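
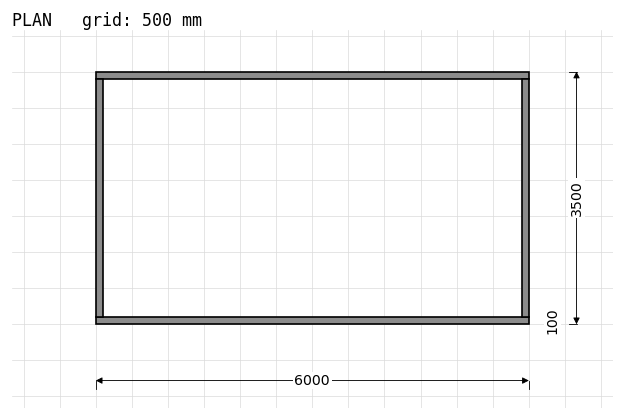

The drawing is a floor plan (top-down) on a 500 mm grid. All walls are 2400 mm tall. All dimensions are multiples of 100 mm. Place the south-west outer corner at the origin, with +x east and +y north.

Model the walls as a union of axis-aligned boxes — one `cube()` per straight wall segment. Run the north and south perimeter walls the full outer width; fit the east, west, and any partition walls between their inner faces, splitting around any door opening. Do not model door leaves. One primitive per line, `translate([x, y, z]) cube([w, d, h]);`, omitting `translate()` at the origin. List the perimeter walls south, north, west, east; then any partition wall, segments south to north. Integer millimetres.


cube([6000, 100, 2400]);
translate([0, 3400, 0]) cube([6000, 100, 2400]);
translate([0, 100, 0]) cube([100, 3300, 2400]);
translate([5900, 100, 0]) cube([100, 3300, 2400]);


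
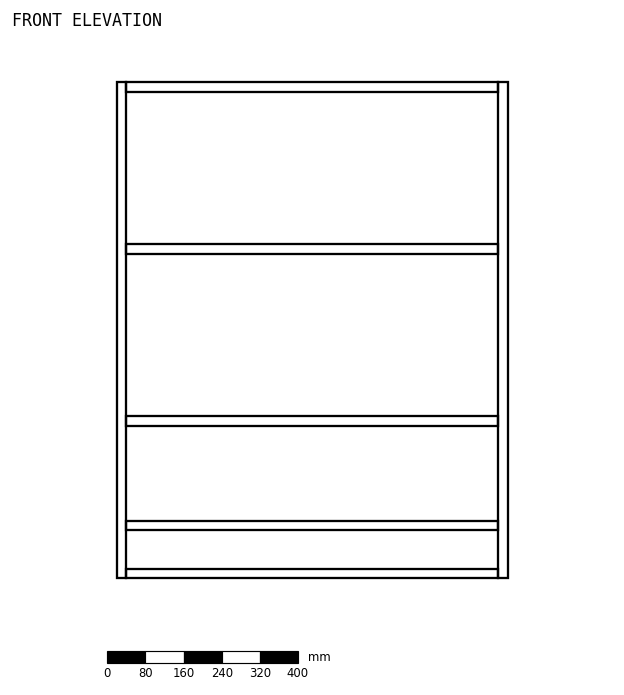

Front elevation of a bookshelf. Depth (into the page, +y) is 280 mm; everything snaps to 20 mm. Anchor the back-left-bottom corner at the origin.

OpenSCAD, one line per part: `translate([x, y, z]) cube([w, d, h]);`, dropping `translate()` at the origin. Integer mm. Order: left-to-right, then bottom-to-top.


cube([20, 280, 1040]);
translate([20, 0, 0]) cube([780, 280, 20]);
translate([20, 0, 100]) cube([780, 280, 20]);
translate([20, 0, 320]) cube([780, 280, 20]);
translate([20, 0, 680]) cube([780, 280, 20]);
translate([20, 0, 1020]) cube([780, 280, 20]);
translate([800, 0, 0]) cube([20, 280, 1040]);


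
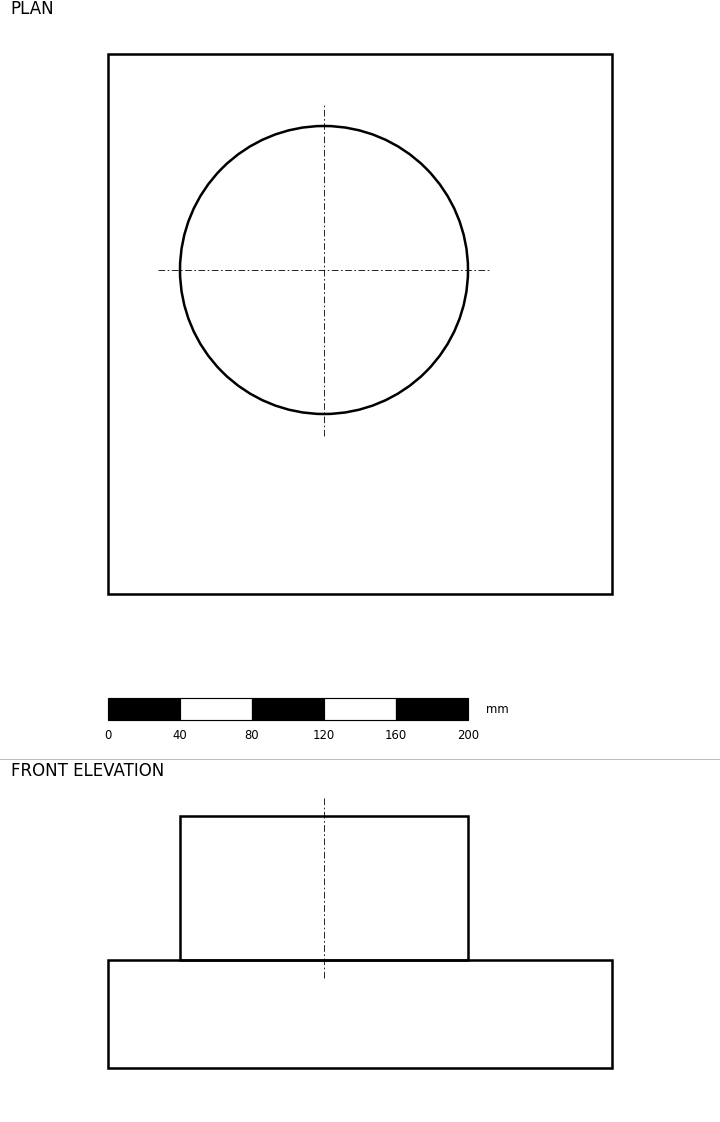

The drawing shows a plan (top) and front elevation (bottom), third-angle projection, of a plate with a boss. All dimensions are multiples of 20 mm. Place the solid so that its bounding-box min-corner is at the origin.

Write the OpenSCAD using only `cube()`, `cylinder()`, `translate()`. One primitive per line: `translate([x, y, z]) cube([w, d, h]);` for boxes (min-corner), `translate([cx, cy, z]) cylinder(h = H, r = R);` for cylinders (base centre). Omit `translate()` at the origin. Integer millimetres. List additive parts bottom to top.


cube([280, 300, 60]);
translate([120, 180, 60]) cylinder(h = 80, r = 80);


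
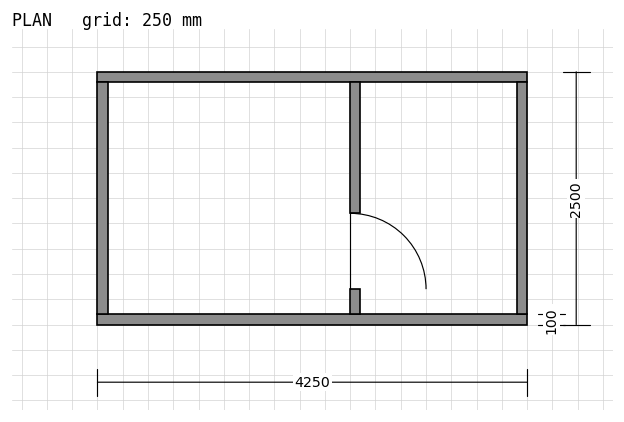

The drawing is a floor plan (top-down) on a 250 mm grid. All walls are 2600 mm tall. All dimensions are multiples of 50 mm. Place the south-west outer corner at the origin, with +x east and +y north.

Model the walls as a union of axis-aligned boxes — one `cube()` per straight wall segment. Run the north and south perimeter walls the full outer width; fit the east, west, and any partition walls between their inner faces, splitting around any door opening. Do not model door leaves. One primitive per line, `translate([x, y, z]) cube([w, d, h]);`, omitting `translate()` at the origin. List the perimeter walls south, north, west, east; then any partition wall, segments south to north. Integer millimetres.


cube([4250, 100, 2600]);
translate([0, 2400, 0]) cube([4250, 100, 2600]);
translate([0, 100, 0]) cube([100, 2300, 2600]);
translate([4150, 100, 0]) cube([100, 2300, 2600]);
translate([2500, 100, 0]) cube([100, 250, 2600]);
translate([2500, 1100, 0]) cube([100, 1300, 2600]);


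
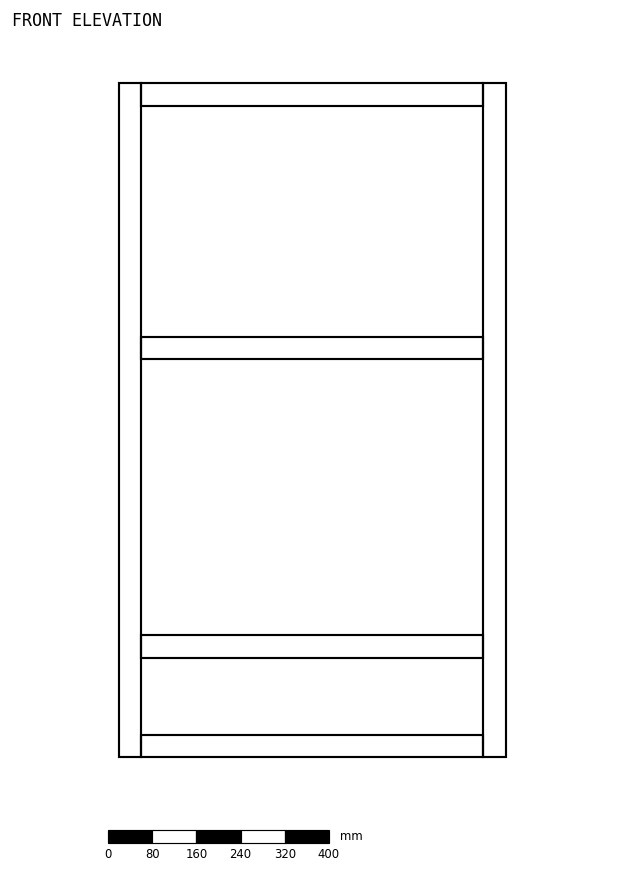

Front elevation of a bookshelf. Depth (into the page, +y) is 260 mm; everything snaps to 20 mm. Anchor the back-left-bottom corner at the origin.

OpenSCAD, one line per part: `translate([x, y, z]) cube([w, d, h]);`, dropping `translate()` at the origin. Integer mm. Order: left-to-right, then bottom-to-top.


cube([40, 260, 1220]);
translate([40, 0, 0]) cube([620, 260, 40]);
translate([40, 0, 180]) cube([620, 260, 40]);
translate([40, 0, 720]) cube([620, 260, 40]);
translate([40, 0, 1180]) cube([620, 260, 40]);
translate([660, 0, 0]) cube([40, 260, 1220]);


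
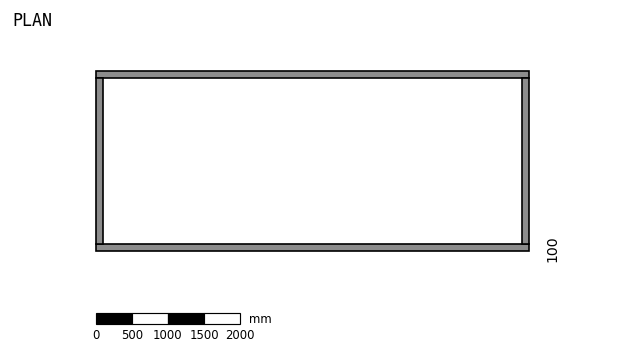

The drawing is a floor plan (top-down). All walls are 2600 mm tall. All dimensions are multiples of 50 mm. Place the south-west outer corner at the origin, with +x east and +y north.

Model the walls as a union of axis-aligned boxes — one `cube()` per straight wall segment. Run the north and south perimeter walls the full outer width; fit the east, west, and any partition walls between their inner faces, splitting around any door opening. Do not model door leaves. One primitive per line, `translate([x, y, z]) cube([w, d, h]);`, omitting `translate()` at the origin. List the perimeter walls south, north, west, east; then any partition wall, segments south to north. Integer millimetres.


cube([6000, 100, 2600]);
translate([0, 2400, 0]) cube([6000, 100, 2600]);
translate([0, 100, 0]) cube([100, 2300, 2600]);
translate([5900, 100, 0]) cube([100, 2300, 2600]);


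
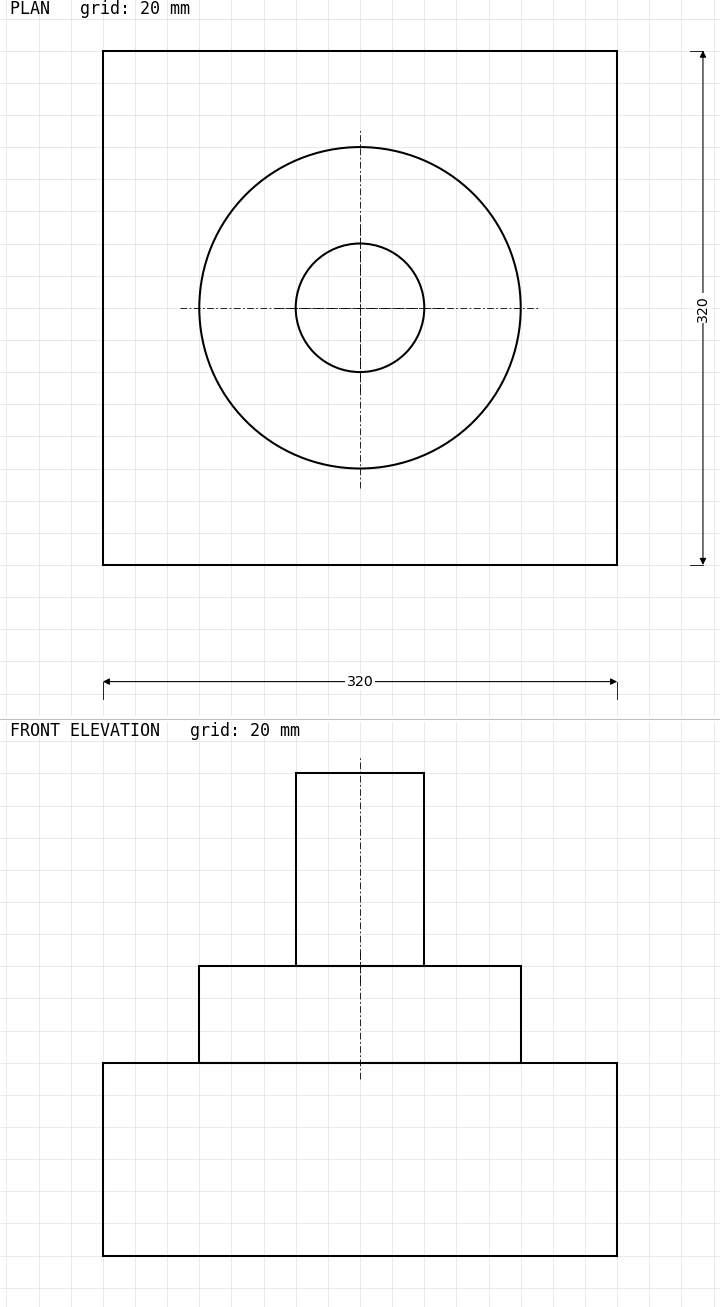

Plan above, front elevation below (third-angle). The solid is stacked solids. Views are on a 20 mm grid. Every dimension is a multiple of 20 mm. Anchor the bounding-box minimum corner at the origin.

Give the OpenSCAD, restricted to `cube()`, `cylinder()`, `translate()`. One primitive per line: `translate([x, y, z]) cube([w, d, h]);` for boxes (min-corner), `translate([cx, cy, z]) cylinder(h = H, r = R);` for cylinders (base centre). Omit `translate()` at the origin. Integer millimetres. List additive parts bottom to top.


cube([320, 320, 120]);
translate([160, 160, 120]) cylinder(h = 60, r = 100);
translate([160, 160, 180]) cylinder(h = 120, r = 40);


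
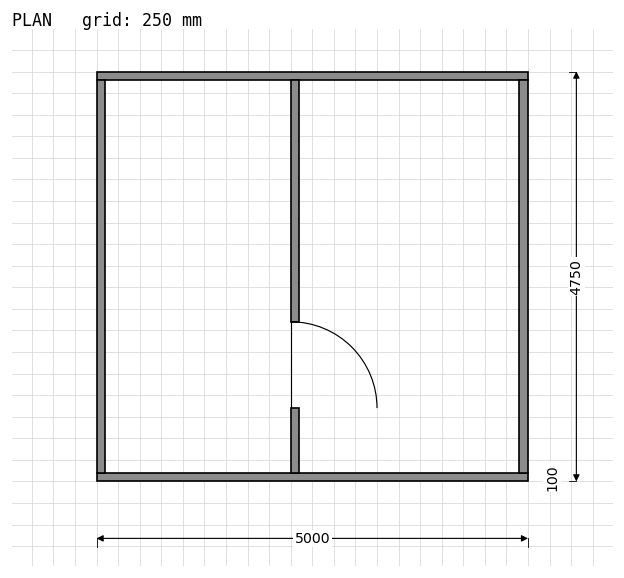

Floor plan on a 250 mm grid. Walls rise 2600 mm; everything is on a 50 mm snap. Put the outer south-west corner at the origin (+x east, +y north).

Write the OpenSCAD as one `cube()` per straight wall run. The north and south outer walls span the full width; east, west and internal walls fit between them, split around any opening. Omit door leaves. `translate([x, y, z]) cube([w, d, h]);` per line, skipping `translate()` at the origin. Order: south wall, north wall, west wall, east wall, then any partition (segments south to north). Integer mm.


cube([5000, 100, 2600]);
translate([0, 4650, 0]) cube([5000, 100, 2600]);
translate([0, 100, 0]) cube([100, 4550, 2600]);
translate([4900, 100, 0]) cube([100, 4550, 2600]);
translate([2250, 100, 0]) cube([100, 750, 2600]);
translate([2250, 1850, 0]) cube([100, 2800, 2600]);


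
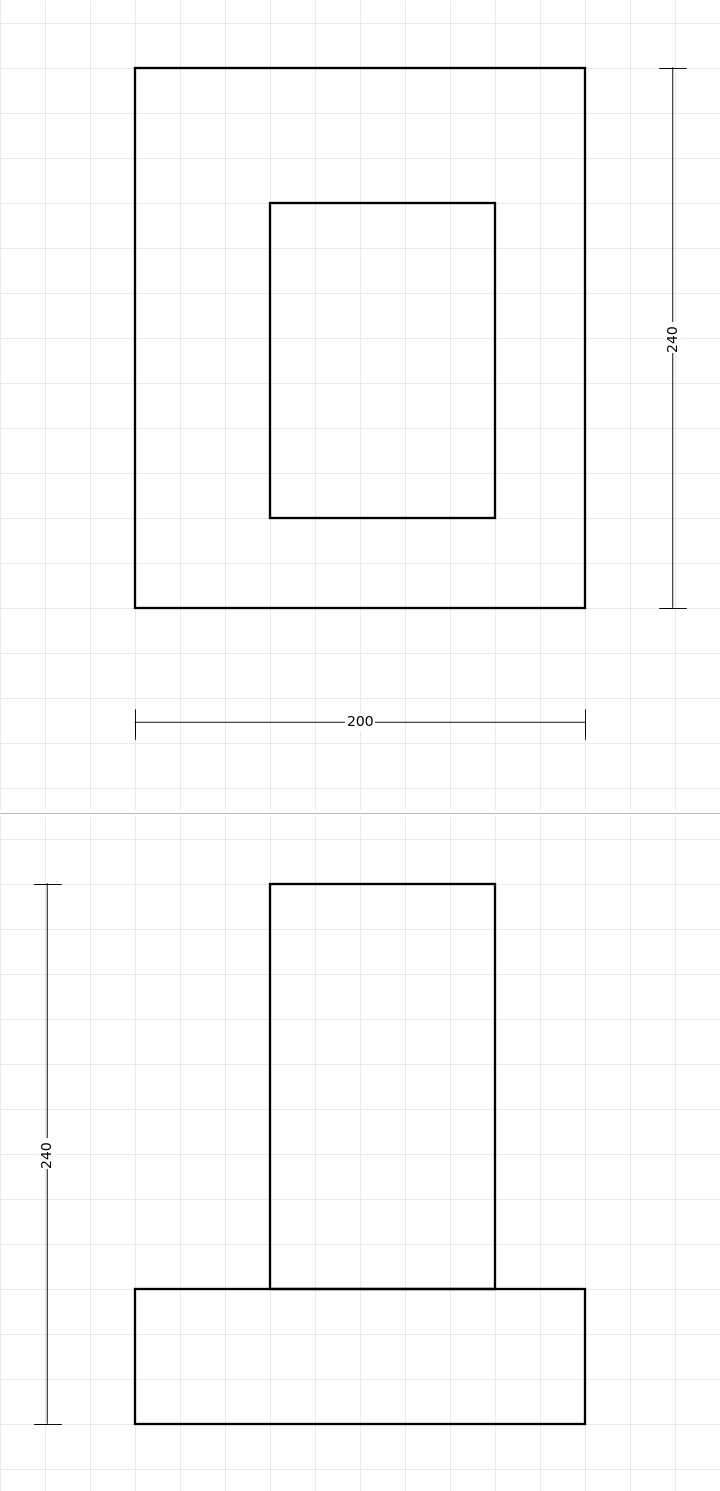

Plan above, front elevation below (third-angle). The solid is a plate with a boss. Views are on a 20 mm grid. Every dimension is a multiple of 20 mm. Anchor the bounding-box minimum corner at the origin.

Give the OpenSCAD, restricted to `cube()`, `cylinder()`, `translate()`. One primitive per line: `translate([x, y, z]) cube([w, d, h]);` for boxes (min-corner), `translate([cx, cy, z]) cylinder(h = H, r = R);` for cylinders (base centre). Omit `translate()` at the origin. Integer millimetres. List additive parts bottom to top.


cube([200, 240, 60]);
translate([60, 40, 60]) cube([100, 140, 180]);


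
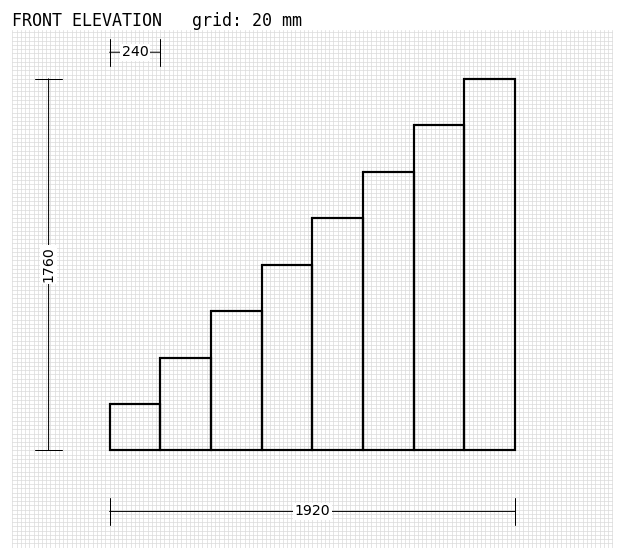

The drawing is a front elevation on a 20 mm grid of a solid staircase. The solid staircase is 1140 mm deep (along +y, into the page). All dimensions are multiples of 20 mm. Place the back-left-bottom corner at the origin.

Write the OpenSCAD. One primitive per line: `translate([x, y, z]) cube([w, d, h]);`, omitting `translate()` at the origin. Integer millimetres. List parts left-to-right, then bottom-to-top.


cube([240, 1140, 220]);
translate([240, 0, 0]) cube([240, 1140, 440]);
translate([480, 0, 0]) cube([240, 1140, 660]);
translate([720, 0, 0]) cube([240, 1140, 880]);
translate([960, 0, 0]) cube([240, 1140, 1100]);
translate([1200, 0, 0]) cube([240, 1140, 1320]);
translate([1440, 0, 0]) cube([240, 1140, 1540]);
translate([1680, 0, 0]) cube([240, 1140, 1760]);


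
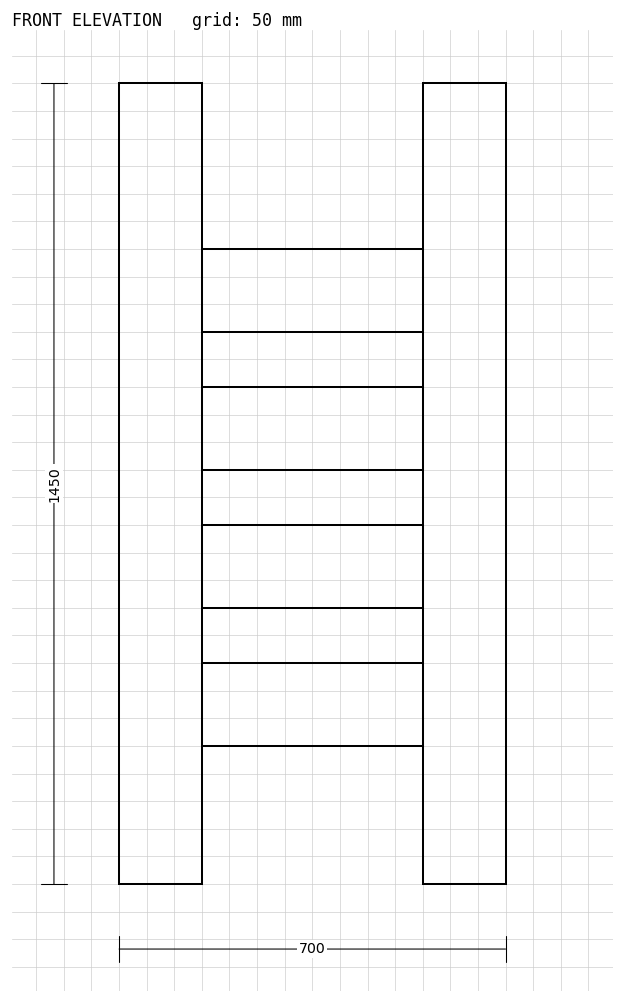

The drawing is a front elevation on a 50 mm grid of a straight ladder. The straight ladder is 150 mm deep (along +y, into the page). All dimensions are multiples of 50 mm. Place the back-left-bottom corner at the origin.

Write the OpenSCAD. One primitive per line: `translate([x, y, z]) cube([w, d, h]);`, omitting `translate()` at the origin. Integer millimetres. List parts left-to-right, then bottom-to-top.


cube([150, 150, 1450]);
translate([150, 0, 250]) cube([400, 150, 150]);
translate([150, 0, 500]) cube([400, 150, 150]);
translate([150, 0, 750]) cube([400, 150, 150]);
translate([150, 0, 1000]) cube([400, 150, 150]);
translate([550, 0, 0]) cube([150, 150, 1450]);


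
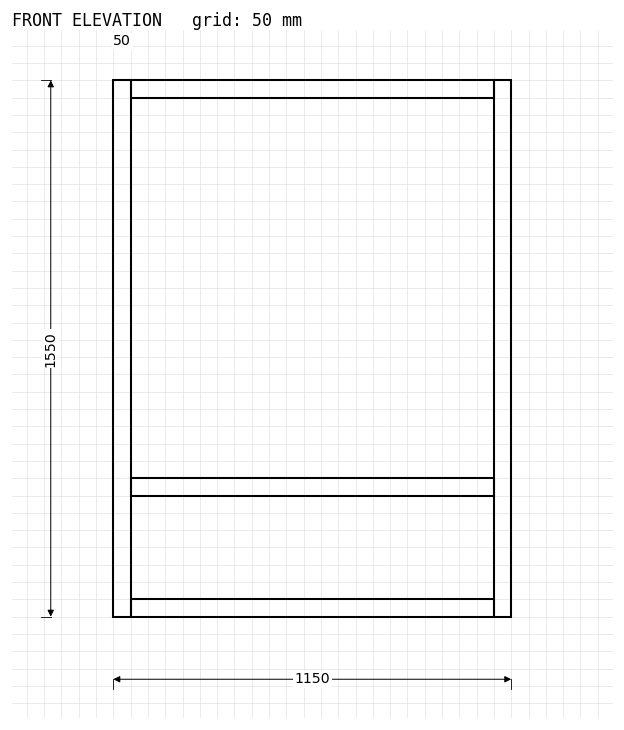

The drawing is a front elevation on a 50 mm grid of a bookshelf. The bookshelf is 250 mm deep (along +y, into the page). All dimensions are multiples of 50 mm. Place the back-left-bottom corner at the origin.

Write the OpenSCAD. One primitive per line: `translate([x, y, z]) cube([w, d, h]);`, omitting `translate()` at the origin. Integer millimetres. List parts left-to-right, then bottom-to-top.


cube([50, 250, 1550]);
translate([50, 0, 0]) cube([1050, 250, 50]);
translate([50, 0, 350]) cube([1050, 250, 50]);
translate([50, 0, 1500]) cube([1050, 250, 50]);
translate([1100, 0, 0]) cube([50, 250, 1550]);


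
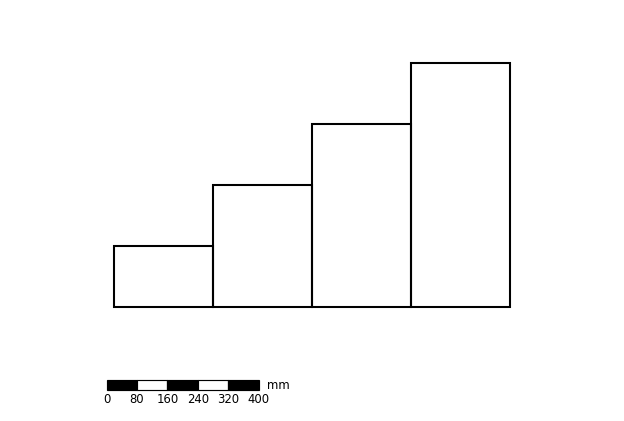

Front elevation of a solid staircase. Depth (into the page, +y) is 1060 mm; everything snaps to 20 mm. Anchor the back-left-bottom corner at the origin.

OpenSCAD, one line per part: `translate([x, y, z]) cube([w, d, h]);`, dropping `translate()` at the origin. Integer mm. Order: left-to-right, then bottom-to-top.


cube([260, 1060, 160]);
translate([260, 0, 0]) cube([260, 1060, 320]);
translate([520, 0, 0]) cube([260, 1060, 480]);
translate([780, 0, 0]) cube([260, 1060, 640]);


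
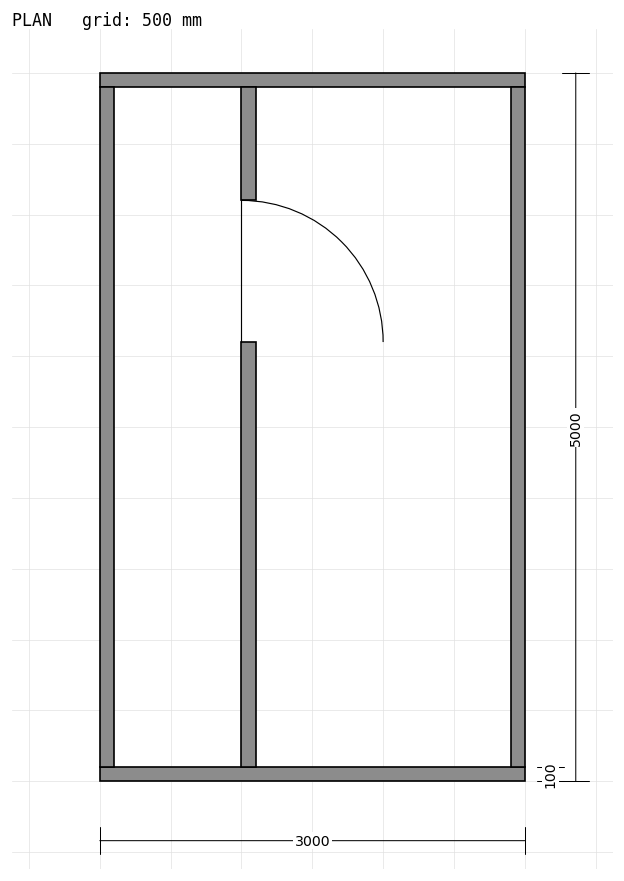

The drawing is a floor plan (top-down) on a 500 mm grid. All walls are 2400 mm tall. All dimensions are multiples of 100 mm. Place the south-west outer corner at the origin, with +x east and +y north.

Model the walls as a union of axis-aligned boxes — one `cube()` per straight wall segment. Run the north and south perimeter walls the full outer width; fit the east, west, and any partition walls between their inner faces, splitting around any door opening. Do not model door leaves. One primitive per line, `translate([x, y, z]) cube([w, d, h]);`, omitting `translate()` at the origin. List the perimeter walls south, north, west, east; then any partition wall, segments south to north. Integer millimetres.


cube([3000, 100, 2400]);
translate([0, 4900, 0]) cube([3000, 100, 2400]);
translate([0, 100, 0]) cube([100, 4800, 2400]);
translate([2900, 100, 0]) cube([100, 4800, 2400]);
translate([1000, 100, 0]) cube([100, 3000, 2400]);
translate([1000, 4100, 0]) cube([100, 800, 2400]);


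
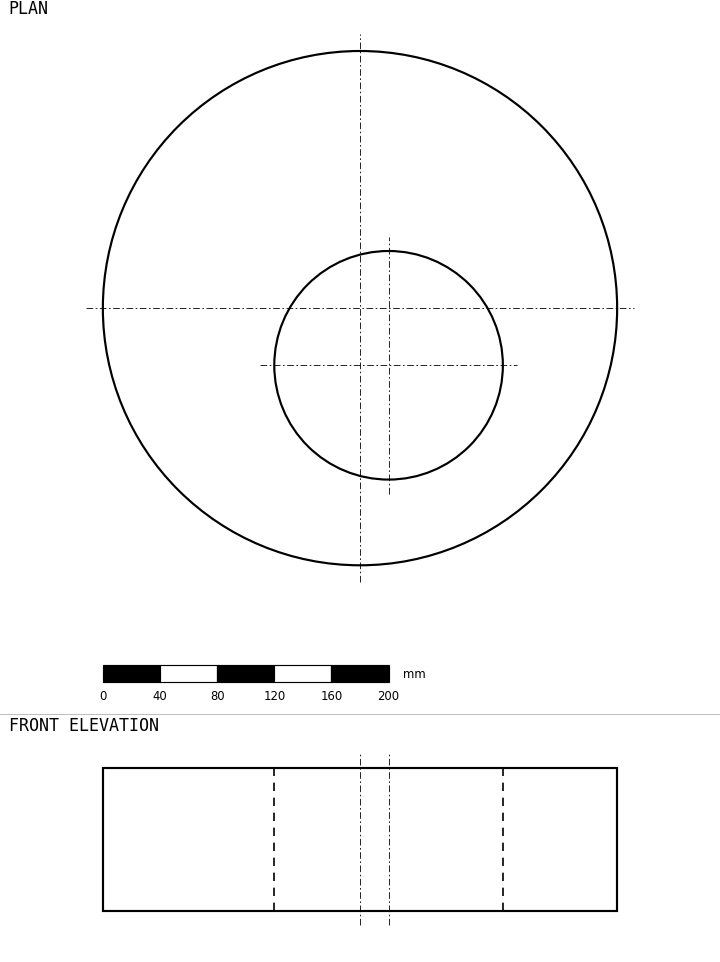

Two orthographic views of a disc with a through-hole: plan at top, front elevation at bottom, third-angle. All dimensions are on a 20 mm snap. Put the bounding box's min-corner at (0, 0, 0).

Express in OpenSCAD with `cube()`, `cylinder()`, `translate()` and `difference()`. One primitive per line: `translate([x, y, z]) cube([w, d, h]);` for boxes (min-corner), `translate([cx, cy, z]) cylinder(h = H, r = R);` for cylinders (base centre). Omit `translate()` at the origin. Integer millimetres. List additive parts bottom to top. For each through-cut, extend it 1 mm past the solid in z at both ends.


difference() {
  translate([180, 180, 0]) cylinder(h = 100, r = 180);
  translate([200, 140, -1]) cylinder(h = 102, r = 80);
}


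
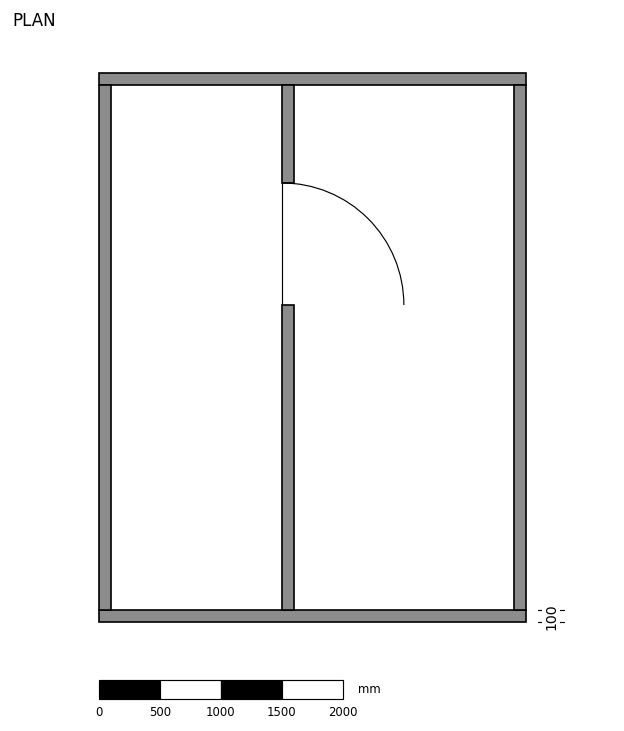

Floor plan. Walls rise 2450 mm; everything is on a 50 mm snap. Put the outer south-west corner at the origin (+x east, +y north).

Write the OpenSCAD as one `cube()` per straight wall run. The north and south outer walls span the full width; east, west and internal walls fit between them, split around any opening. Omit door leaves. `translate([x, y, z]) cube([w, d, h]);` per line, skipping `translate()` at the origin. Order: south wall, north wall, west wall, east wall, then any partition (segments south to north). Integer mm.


cube([3500, 100, 2450]);
translate([0, 4400, 0]) cube([3500, 100, 2450]);
translate([0, 100, 0]) cube([100, 4300, 2450]);
translate([3400, 100, 0]) cube([100, 4300, 2450]);
translate([1500, 100, 0]) cube([100, 2500, 2450]);
translate([1500, 3600, 0]) cube([100, 800, 2450]);


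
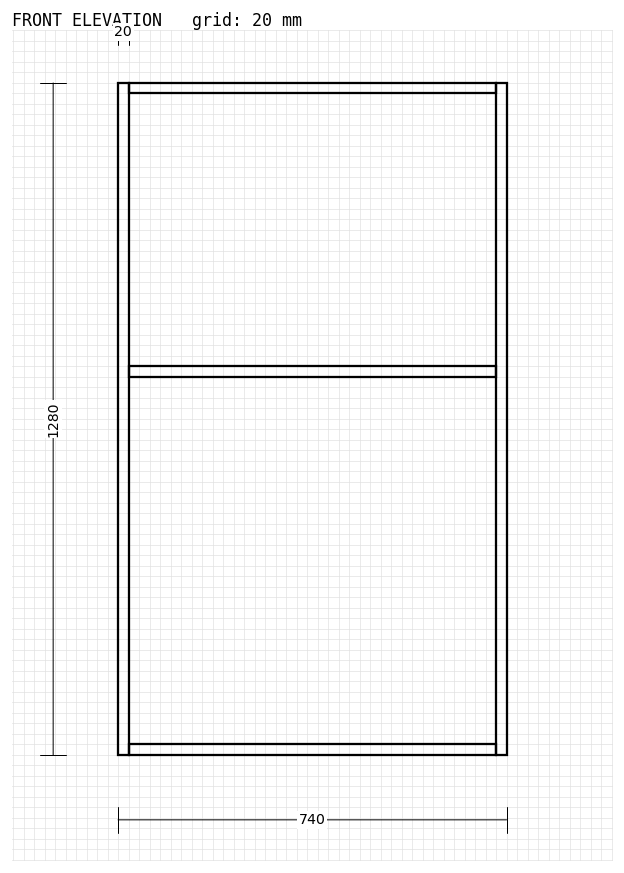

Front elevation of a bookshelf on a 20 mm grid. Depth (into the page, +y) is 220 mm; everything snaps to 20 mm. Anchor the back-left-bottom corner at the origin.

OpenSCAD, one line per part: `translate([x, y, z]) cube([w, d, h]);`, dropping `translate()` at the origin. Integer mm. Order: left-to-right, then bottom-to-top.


cube([20, 220, 1280]);
translate([20, 0, 0]) cube([700, 220, 20]);
translate([20, 0, 720]) cube([700, 220, 20]);
translate([20, 0, 1260]) cube([700, 220, 20]);
translate([720, 0, 0]) cube([20, 220, 1280]);


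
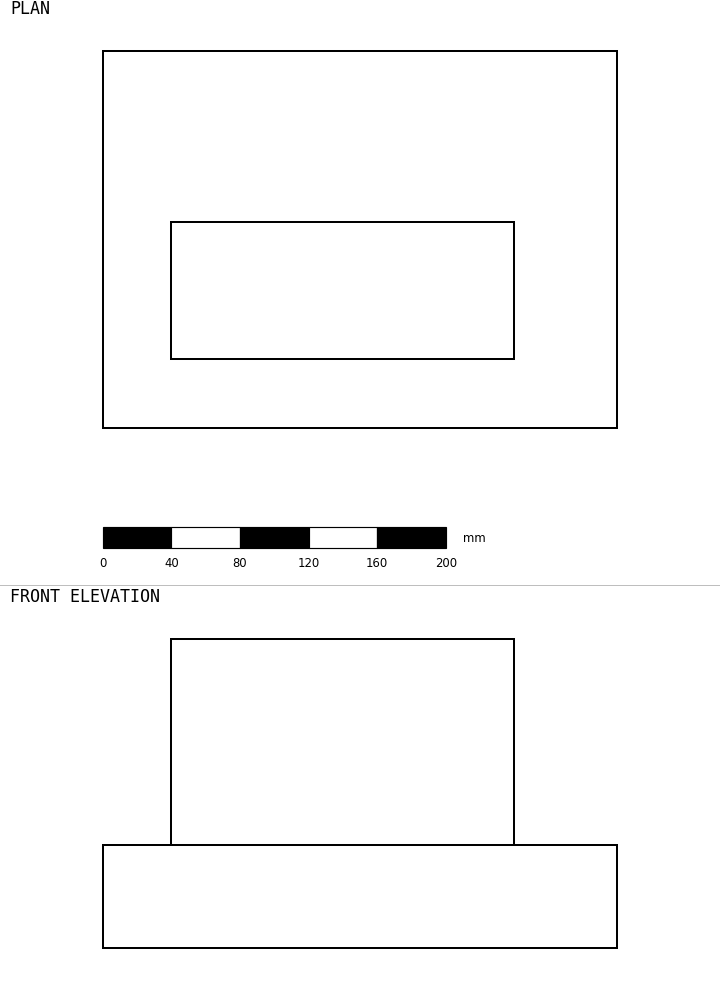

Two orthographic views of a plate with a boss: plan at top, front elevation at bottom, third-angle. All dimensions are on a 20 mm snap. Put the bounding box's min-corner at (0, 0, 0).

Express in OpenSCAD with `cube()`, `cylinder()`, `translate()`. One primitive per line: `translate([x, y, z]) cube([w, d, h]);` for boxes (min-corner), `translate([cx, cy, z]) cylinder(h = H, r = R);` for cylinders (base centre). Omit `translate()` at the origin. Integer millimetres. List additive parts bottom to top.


cube([300, 220, 60]);
translate([40, 40, 60]) cube([200, 80, 120]);


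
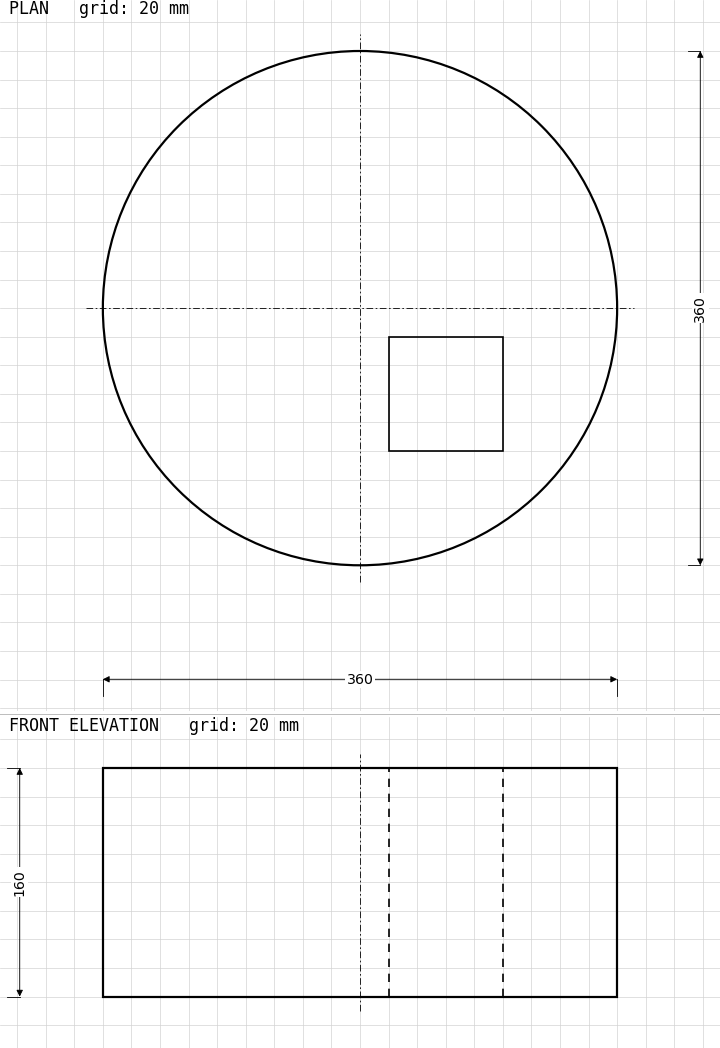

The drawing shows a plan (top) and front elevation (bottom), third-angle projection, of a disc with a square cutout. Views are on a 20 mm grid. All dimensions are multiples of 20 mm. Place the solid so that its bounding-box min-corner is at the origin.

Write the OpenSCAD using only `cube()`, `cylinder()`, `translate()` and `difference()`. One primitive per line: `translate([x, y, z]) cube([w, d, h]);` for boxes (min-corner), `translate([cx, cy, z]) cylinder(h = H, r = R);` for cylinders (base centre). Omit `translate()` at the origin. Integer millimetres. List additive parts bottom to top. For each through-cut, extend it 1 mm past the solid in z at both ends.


difference() {
  translate([180, 180, 0]) cylinder(h = 160, r = 180);
  translate([200, 80, -1]) cube([80, 80, 162]);
}


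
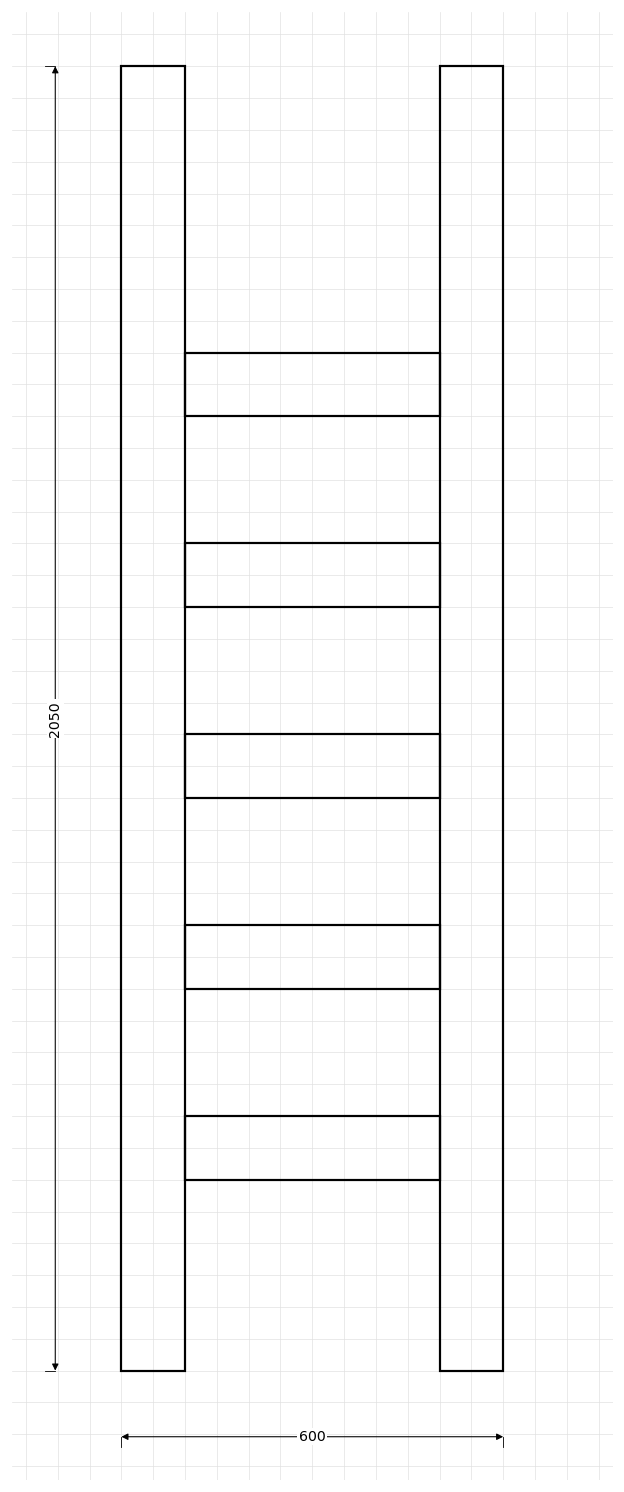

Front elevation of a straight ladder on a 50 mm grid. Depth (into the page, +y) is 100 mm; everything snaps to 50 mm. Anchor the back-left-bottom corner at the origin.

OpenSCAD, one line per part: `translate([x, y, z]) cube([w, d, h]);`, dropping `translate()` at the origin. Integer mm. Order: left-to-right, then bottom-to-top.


cube([100, 100, 2050]);
translate([100, 0, 300]) cube([400, 100, 100]);
translate([100, 0, 600]) cube([400, 100, 100]);
translate([100, 0, 900]) cube([400, 100, 100]);
translate([100, 0, 1200]) cube([400, 100, 100]);
translate([100, 0, 1500]) cube([400, 100, 100]);
translate([500, 0, 0]) cube([100, 100, 2050]);


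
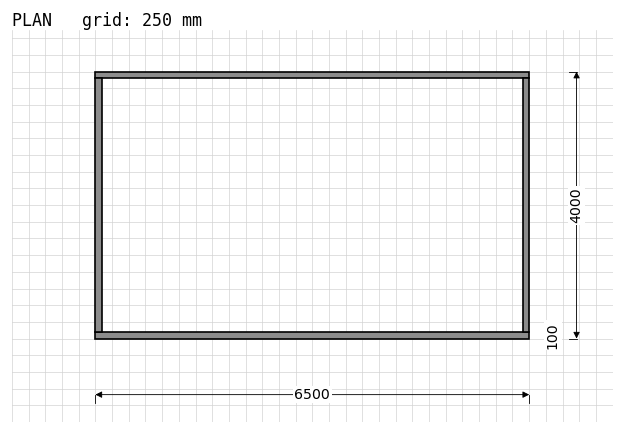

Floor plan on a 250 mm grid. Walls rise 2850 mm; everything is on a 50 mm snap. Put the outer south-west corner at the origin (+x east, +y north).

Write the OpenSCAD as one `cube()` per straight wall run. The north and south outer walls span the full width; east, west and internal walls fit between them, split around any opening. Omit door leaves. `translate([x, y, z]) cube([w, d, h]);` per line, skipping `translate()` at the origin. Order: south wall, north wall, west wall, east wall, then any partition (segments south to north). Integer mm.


cube([6500, 100, 2850]);
translate([0, 3900, 0]) cube([6500, 100, 2850]);
translate([0, 100, 0]) cube([100, 3800, 2850]);
translate([6400, 100, 0]) cube([100, 3800, 2850]);


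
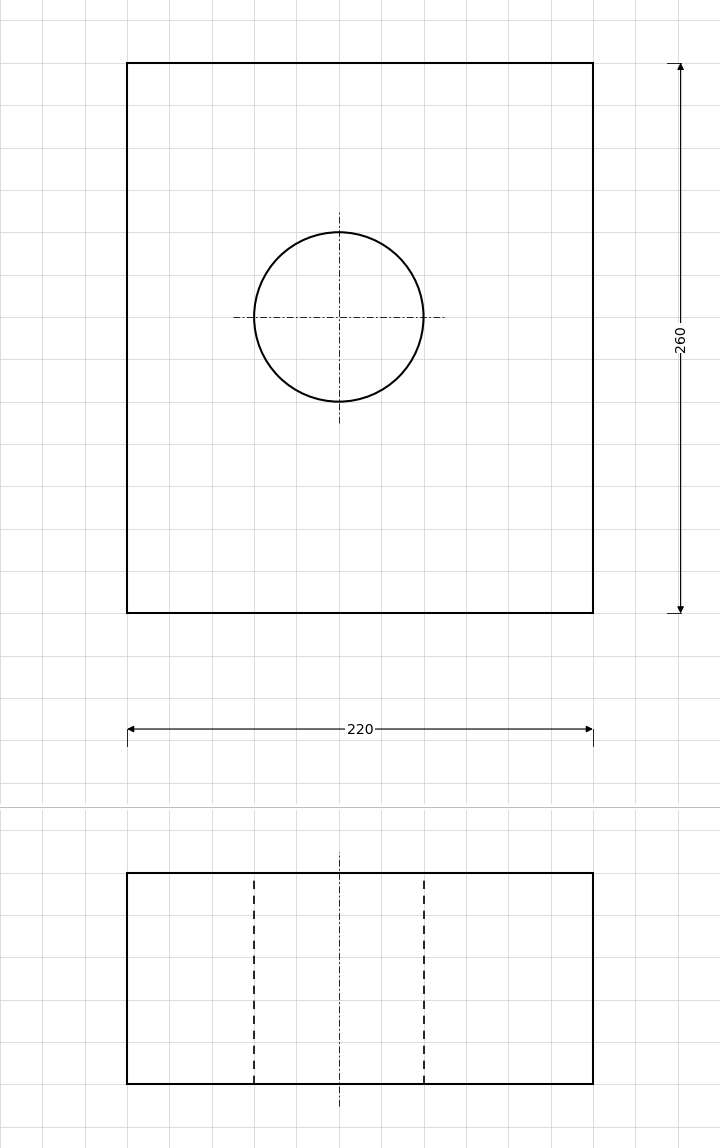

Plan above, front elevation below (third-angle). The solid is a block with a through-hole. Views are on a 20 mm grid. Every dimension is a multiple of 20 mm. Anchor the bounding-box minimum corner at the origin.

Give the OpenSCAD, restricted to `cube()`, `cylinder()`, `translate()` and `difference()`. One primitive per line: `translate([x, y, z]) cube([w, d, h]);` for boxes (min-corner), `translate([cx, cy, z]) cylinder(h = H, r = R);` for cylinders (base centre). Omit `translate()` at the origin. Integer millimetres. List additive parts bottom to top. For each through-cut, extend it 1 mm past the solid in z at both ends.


difference() {
  cube([220, 260, 100]);
  translate([100, 140, -1]) cylinder(h = 102, r = 40);
}


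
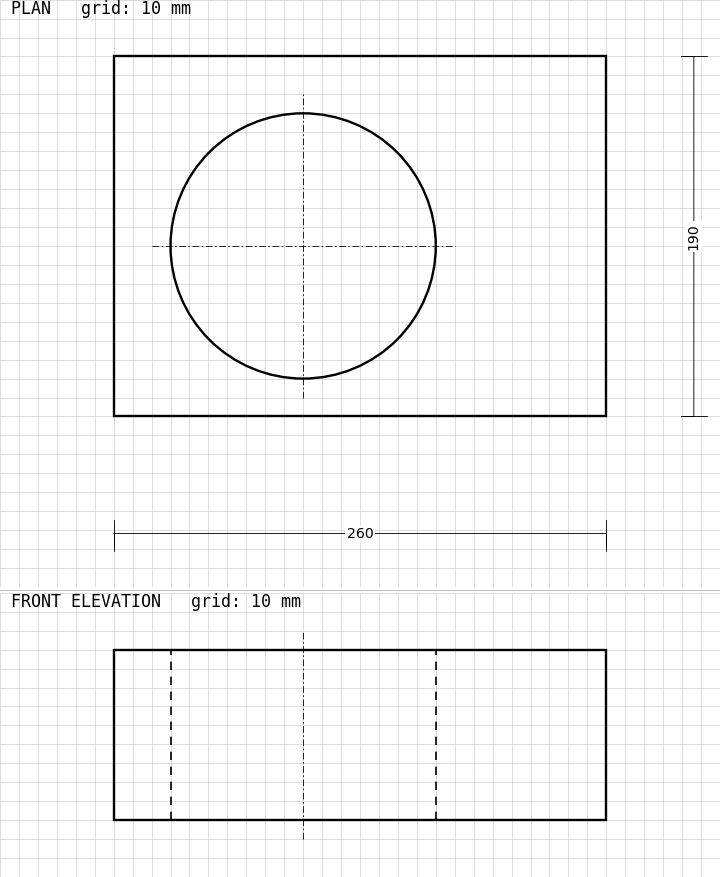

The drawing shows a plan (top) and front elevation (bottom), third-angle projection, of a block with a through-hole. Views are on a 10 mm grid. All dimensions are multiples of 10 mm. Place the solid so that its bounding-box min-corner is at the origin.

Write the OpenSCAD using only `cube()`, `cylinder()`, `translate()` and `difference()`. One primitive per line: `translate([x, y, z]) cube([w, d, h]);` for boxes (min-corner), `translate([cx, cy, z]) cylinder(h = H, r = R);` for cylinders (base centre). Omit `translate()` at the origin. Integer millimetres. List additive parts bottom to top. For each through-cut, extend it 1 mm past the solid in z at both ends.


difference() {
  cube([260, 190, 90]);
  translate([100, 90, -1]) cylinder(h = 92, r = 70);
}


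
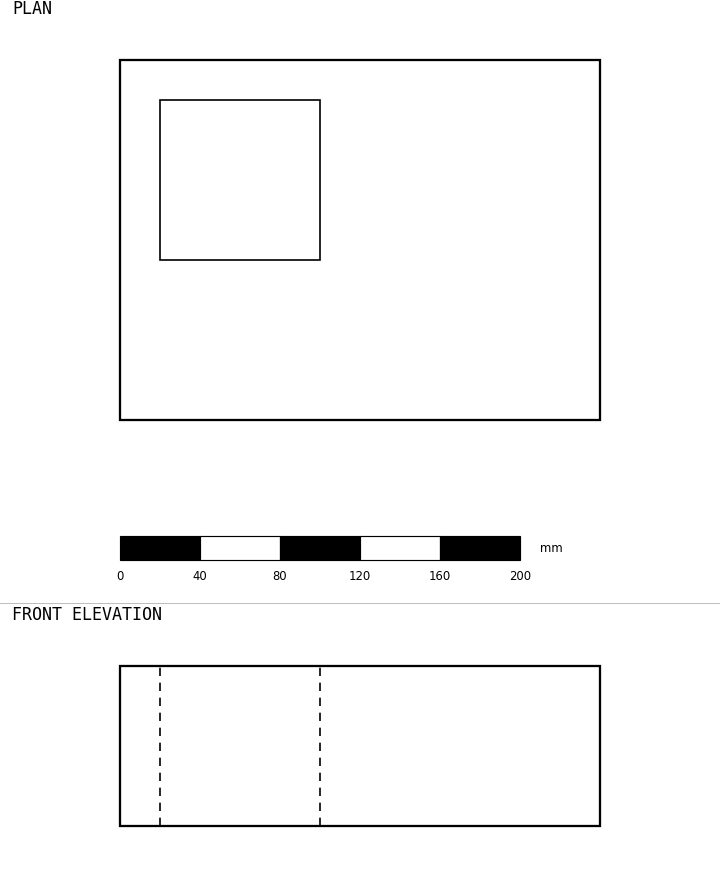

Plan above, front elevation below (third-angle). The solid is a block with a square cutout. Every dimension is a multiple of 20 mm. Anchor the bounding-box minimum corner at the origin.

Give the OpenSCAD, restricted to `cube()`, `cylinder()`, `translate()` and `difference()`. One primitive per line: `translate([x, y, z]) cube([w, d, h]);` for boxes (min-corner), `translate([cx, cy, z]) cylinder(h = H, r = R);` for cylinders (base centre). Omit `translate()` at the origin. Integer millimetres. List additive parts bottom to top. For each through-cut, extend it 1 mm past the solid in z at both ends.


difference() {
  cube([240, 180, 80]);
  translate([20, 80, -1]) cube([80, 80, 82]);
}


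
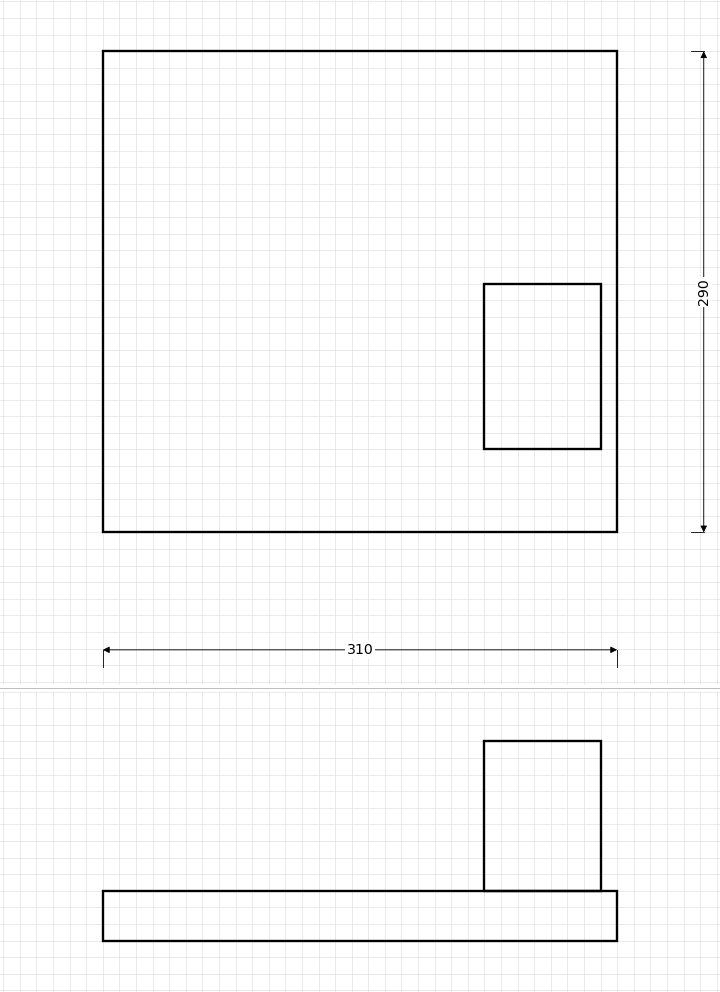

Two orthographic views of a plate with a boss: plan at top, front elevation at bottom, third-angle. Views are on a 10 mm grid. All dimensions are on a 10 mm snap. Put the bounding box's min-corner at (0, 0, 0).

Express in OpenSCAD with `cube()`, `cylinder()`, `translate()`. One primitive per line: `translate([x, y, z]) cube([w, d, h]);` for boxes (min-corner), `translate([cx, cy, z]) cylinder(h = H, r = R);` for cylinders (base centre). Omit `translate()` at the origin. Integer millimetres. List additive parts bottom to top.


cube([310, 290, 30]);
translate([230, 50, 30]) cube([70, 100, 90]);


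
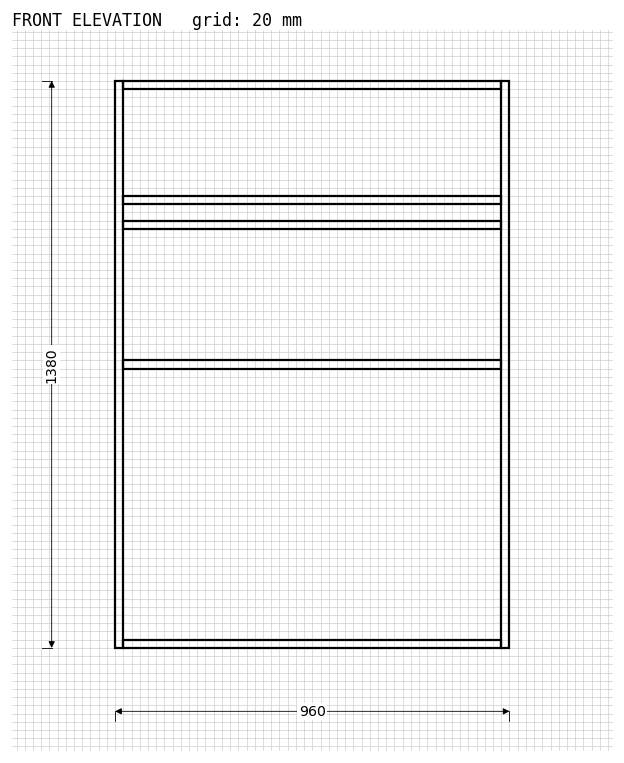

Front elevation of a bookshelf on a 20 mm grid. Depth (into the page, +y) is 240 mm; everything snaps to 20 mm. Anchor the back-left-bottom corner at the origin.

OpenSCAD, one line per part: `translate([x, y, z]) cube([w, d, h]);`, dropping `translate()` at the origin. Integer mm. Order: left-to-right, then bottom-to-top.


cube([20, 240, 1380]);
translate([20, 0, 0]) cube([920, 240, 20]);
translate([20, 0, 680]) cube([920, 240, 20]);
translate([20, 0, 1020]) cube([920, 240, 20]);
translate([20, 0, 1080]) cube([920, 240, 20]);
translate([20, 0, 1360]) cube([920, 240, 20]);
translate([940, 0, 0]) cube([20, 240, 1380]);


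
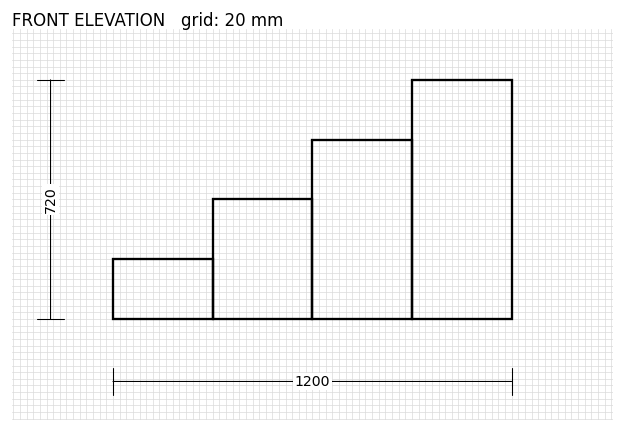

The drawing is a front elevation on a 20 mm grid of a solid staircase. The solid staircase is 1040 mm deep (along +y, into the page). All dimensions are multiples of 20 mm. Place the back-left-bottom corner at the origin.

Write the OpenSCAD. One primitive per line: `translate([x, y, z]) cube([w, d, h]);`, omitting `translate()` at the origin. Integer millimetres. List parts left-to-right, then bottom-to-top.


cube([300, 1040, 180]);
translate([300, 0, 0]) cube([300, 1040, 360]);
translate([600, 0, 0]) cube([300, 1040, 540]);
translate([900, 0, 0]) cube([300, 1040, 720]);


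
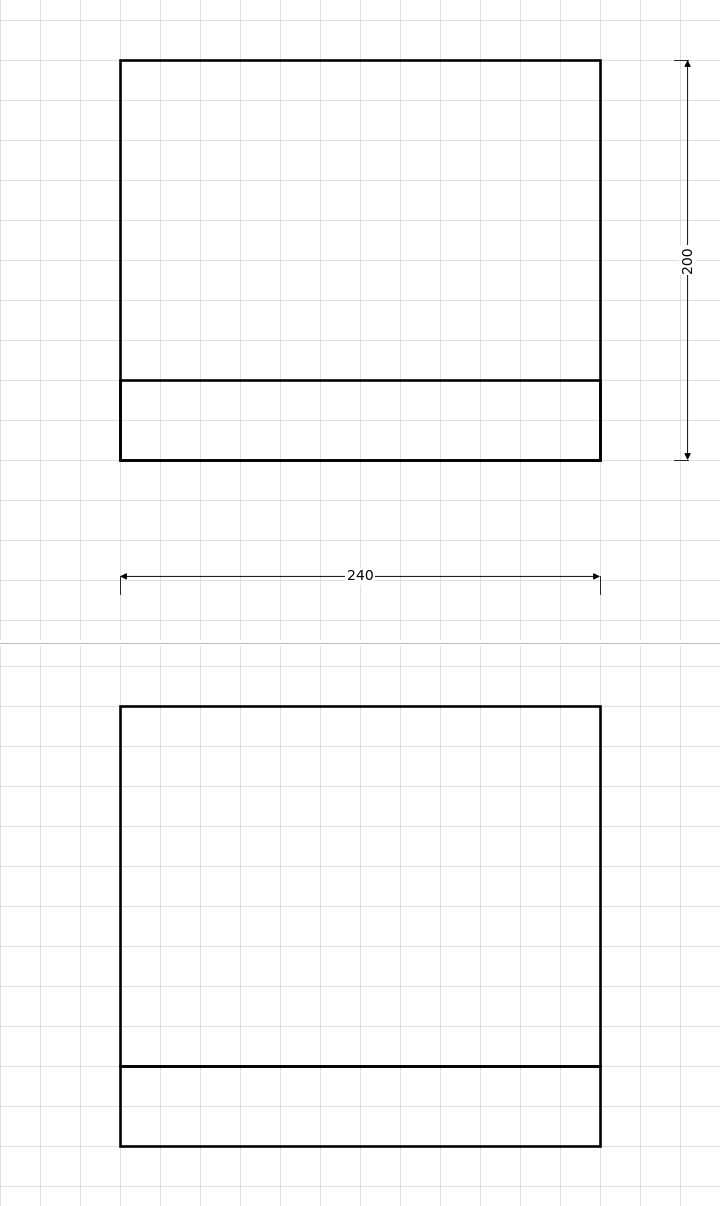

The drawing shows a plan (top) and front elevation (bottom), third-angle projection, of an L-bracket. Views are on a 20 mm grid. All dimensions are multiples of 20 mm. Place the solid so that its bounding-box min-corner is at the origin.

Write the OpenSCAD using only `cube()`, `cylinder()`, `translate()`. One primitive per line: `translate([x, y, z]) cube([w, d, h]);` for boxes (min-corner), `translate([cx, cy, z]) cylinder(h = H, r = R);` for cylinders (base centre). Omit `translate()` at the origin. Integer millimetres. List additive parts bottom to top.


cube([240, 200, 40]);
translate([0, 0, 40]) cube([240, 40, 180]);


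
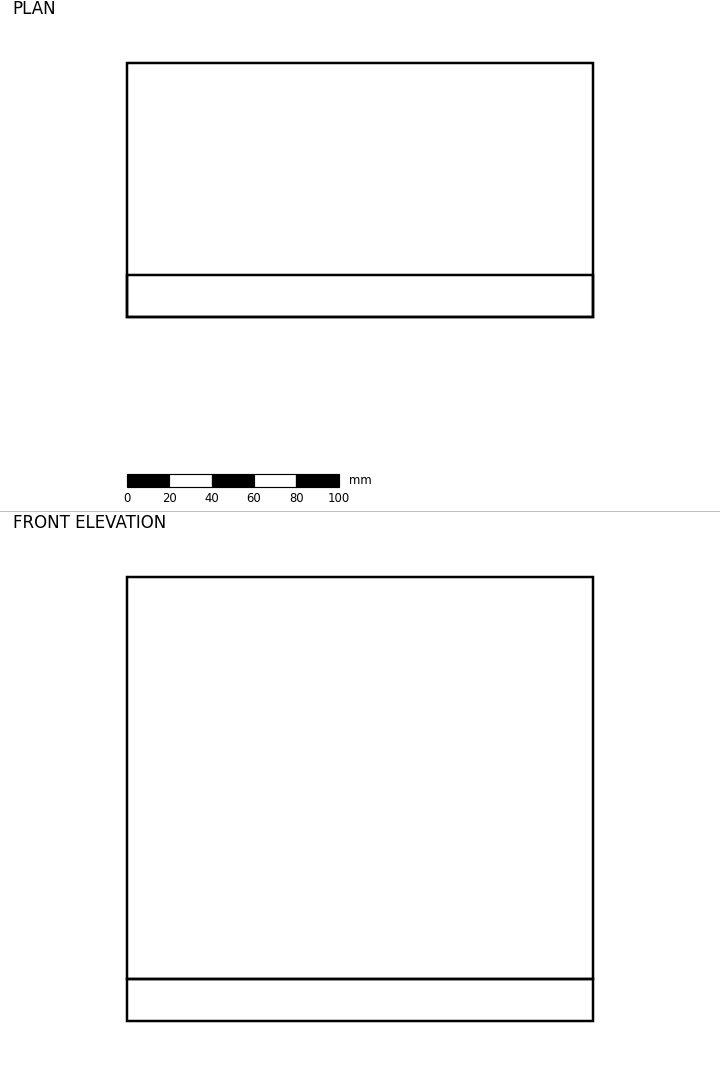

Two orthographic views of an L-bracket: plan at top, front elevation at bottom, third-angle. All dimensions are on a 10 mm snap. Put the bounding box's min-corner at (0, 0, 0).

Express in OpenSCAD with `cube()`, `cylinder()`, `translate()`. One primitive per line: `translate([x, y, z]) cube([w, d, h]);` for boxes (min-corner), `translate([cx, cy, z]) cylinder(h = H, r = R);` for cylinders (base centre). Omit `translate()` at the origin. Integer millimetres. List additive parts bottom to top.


cube([220, 120, 20]);
translate([0, 0, 20]) cube([220, 20, 190]);


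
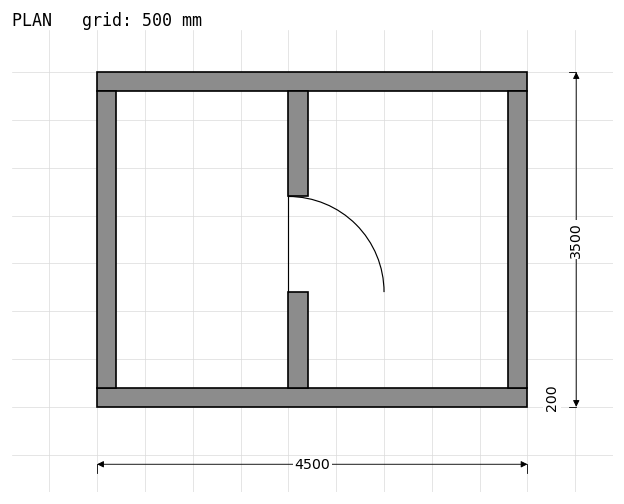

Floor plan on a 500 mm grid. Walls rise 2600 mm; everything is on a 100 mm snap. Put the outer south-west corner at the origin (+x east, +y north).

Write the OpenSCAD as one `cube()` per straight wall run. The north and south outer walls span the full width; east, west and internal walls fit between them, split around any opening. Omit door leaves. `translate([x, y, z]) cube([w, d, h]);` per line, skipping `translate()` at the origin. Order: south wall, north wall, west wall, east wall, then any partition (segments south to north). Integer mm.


cube([4500, 200, 2600]);
translate([0, 3300, 0]) cube([4500, 200, 2600]);
translate([0, 200, 0]) cube([200, 3100, 2600]);
translate([4300, 200, 0]) cube([200, 3100, 2600]);
translate([2000, 200, 0]) cube([200, 1000, 2600]);
translate([2000, 2200, 0]) cube([200, 1100, 2600]);


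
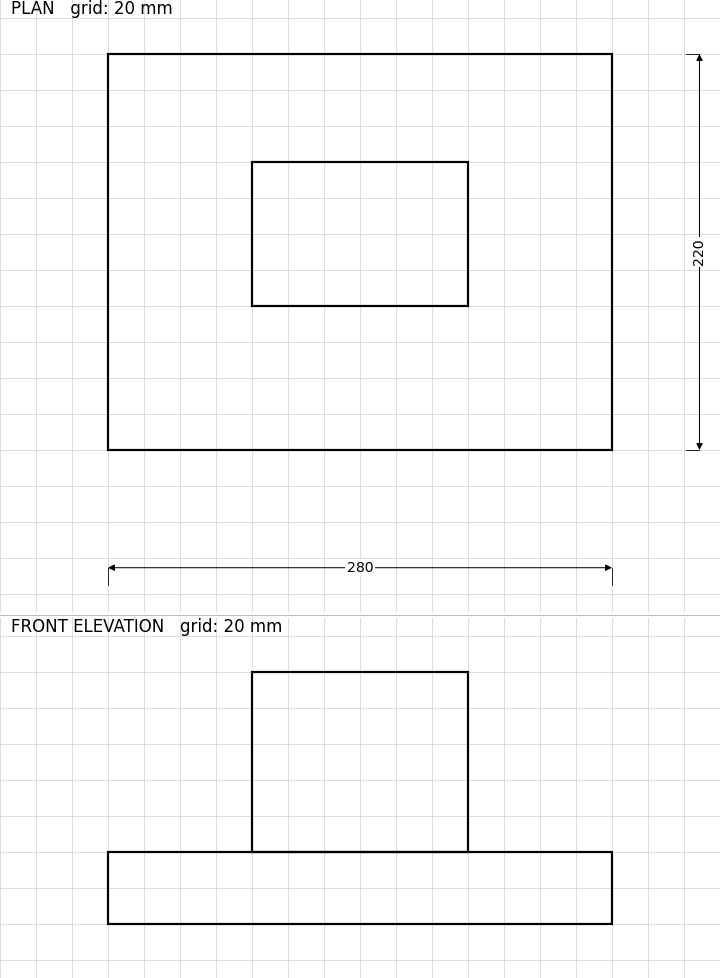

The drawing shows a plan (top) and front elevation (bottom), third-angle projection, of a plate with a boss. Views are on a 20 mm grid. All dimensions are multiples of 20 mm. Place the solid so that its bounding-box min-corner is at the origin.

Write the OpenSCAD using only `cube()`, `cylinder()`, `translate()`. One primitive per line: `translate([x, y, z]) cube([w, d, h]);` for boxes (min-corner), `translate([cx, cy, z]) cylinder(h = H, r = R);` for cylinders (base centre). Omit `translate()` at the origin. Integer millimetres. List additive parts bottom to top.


cube([280, 220, 40]);
translate([80, 80, 40]) cube([120, 80, 100]);


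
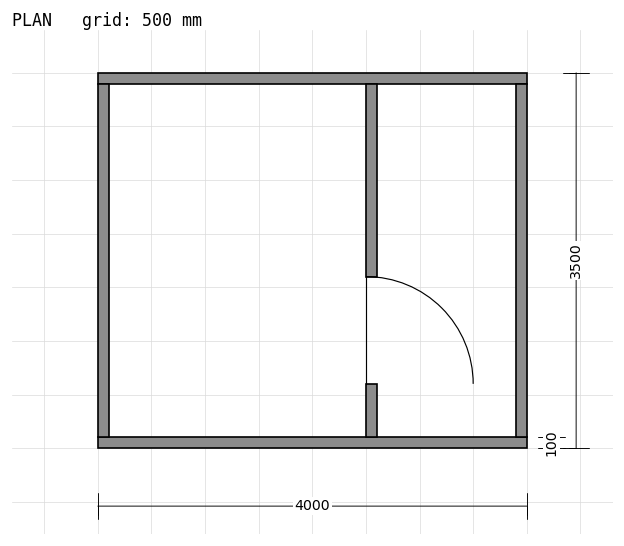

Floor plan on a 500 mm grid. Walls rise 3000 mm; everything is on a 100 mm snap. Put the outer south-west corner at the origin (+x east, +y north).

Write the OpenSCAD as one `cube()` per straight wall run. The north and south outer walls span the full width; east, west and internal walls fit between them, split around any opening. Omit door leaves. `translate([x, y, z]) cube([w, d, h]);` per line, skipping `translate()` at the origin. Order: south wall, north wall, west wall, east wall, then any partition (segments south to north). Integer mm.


cube([4000, 100, 3000]);
translate([0, 3400, 0]) cube([4000, 100, 3000]);
translate([0, 100, 0]) cube([100, 3300, 3000]);
translate([3900, 100, 0]) cube([100, 3300, 3000]);
translate([2500, 100, 0]) cube([100, 500, 3000]);
translate([2500, 1600, 0]) cube([100, 1800, 3000]);


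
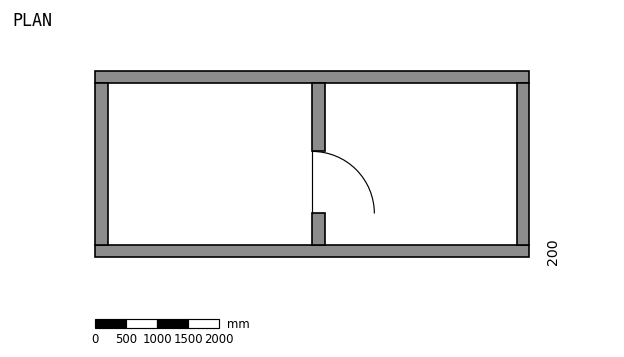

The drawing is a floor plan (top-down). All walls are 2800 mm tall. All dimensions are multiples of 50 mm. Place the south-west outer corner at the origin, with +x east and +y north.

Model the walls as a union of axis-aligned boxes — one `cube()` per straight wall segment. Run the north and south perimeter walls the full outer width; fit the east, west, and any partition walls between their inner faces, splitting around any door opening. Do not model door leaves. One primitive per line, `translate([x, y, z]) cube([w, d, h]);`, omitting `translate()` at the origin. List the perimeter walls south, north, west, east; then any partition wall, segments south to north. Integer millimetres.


cube([7000, 200, 2800]);
translate([0, 2800, 0]) cube([7000, 200, 2800]);
translate([0, 200, 0]) cube([200, 2600, 2800]);
translate([6800, 200, 0]) cube([200, 2600, 2800]);
translate([3500, 200, 0]) cube([200, 500, 2800]);
translate([3500, 1700, 0]) cube([200, 1100, 2800]);


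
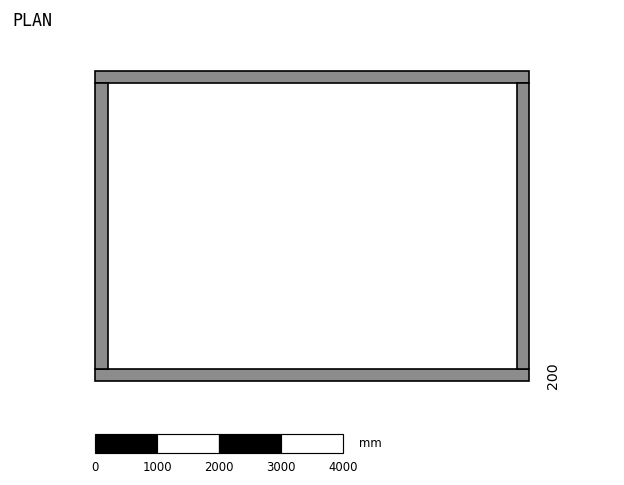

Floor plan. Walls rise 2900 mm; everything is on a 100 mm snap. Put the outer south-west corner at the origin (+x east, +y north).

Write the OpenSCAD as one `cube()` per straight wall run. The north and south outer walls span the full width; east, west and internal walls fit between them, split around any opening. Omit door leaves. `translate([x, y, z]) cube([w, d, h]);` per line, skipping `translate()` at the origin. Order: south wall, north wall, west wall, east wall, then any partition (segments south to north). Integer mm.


cube([7000, 200, 2900]);
translate([0, 4800, 0]) cube([7000, 200, 2900]);
translate([0, 200, 0]) cube([200, 4600, 2900]);
translate([6800, 200, 0]) cube([200, 4600, 2900]);


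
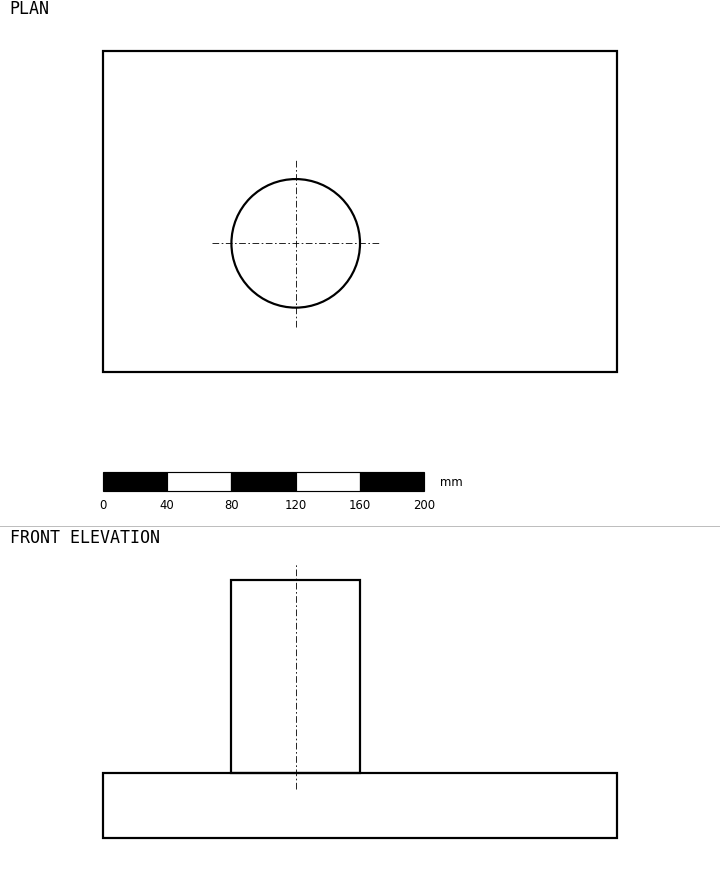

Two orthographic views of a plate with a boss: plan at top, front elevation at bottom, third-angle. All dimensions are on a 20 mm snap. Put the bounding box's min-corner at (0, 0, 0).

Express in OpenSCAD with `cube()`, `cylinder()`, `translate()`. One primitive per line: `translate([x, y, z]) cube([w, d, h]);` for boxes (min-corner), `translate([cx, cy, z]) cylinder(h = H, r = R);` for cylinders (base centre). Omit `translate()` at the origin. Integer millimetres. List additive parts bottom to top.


cube([320, 200, 40]);
translate([120, 80, 40]) cylinder(h = 120, r = 40);


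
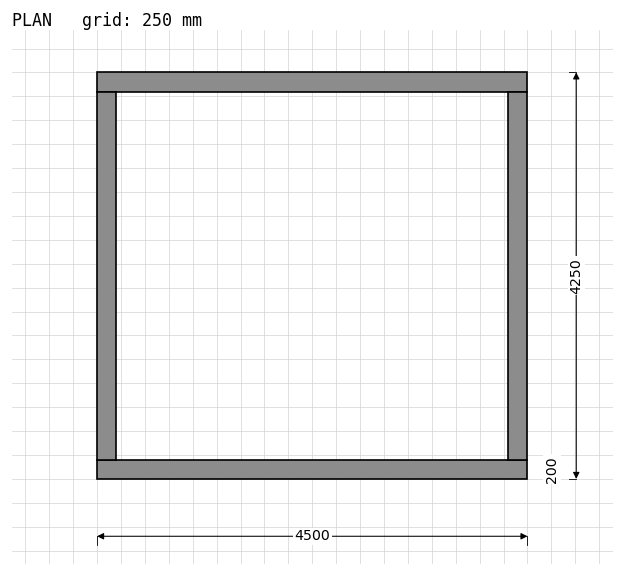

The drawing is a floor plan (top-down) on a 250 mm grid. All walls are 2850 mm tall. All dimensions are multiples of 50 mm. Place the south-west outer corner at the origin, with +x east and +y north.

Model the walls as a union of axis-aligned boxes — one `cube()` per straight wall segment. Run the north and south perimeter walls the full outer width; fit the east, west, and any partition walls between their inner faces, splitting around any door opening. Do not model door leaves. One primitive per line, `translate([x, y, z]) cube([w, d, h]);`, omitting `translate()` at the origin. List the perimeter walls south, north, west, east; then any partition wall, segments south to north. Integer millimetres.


cube([4500, 200, 2850]);
translate([0, 4050, 0]) cube([4500, 200, 2850]);
translate([0, 200, 0]) cube([200, 3850, 2850]);
translate([4300, 200, 0]) cube([200, 3850, 2850]);


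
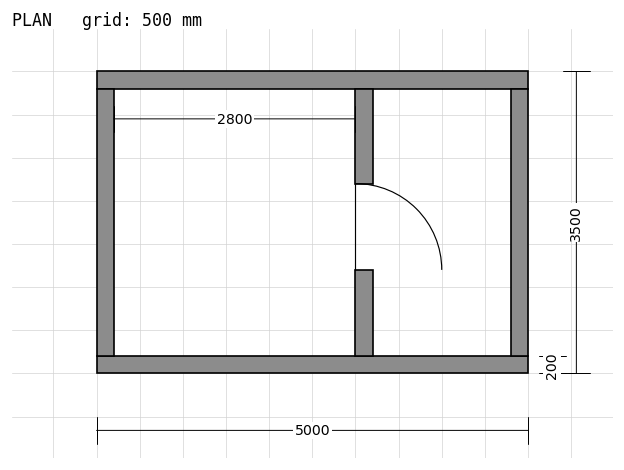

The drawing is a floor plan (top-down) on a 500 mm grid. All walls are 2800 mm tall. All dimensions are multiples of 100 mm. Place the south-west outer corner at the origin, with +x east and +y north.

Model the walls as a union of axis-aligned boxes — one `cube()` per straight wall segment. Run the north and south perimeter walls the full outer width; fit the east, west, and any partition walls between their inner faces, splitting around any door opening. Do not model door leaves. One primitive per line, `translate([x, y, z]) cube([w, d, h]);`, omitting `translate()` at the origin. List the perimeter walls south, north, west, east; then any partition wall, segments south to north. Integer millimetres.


cube([5000, 200, 2800]);
translate([0, 3300, 0]) cube([5000, 200, 2800]);
translate([0, 200, 0]) cube([200, 3100, 2800]);
translate([4800, 200, 0]) cube([200, 3100, 2800]);
translate([3000, 200, 0]) cube([200, 1000, 2800]);
translate([3000, 2200, 0]) cube([200, 1100, 2800]);


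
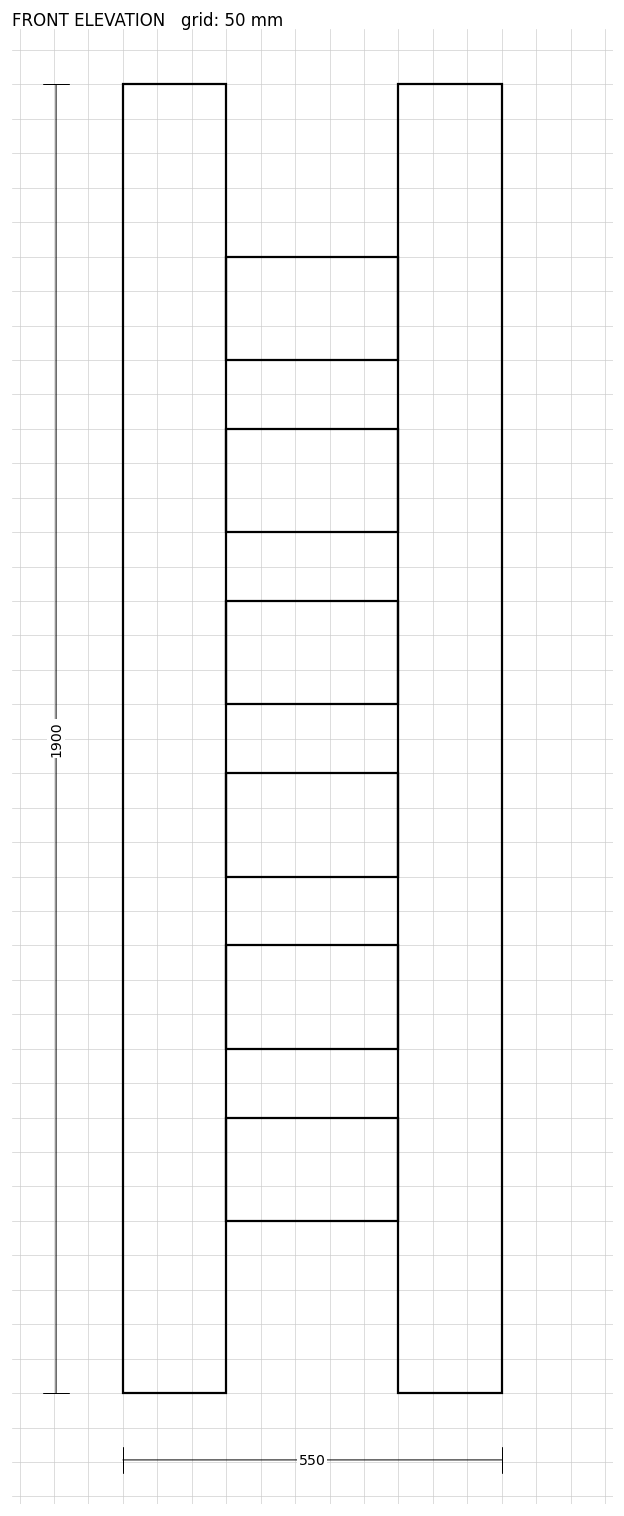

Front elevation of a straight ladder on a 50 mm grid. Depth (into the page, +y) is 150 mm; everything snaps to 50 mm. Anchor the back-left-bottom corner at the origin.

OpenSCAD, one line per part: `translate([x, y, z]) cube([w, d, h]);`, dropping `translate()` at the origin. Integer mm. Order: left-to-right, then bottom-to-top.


cube([150, 150, 1900]);
translate([150, 0, 250]) cube([250, 150, 150]);
translate([150, 0, 500]) cube([250, 150, 150]);
translate([150, 0, 750]) cube([250, 150, 150]);
translate([150, 0, 1000]) cube([250, 150, 150]);
translate([150, 0, 1250]) cube([250, 150, 150]);
translate([150, 0, 1500]) cube([250, 150, 150]);
translate([400, 0, 0]) cube([150, 150, 1900]);


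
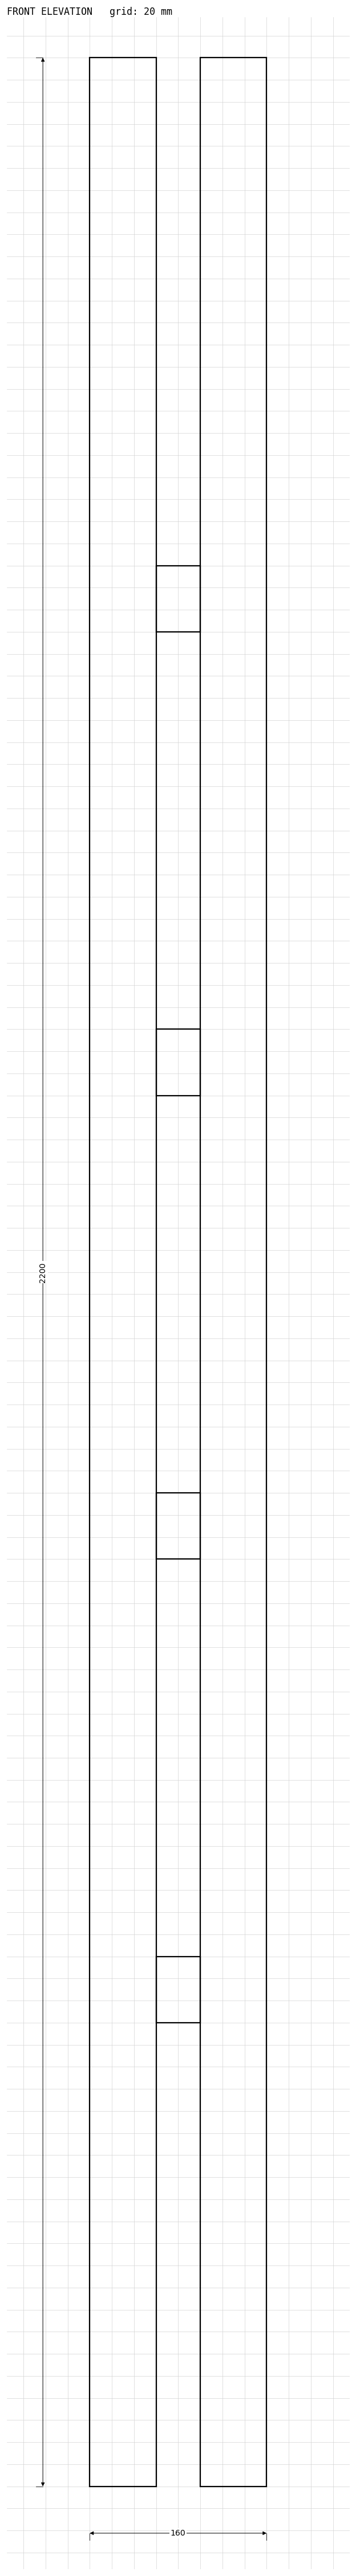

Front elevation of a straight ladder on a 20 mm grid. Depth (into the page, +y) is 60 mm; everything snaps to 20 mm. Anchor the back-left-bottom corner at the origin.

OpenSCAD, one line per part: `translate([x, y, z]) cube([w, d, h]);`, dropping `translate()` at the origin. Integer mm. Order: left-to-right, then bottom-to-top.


cube([60, 60, 2200]);
translate([60, 0, 420]) cube([40, 60, 60]);
translate([60, 0, 840]) cube([40, 60, 60]);
translate([60, 0, 1260]) cube([40, 60, 60]);
translate([60, 0, 1680]) cube([40, 60, 60]);
translate([100, 0, 0]) cube([60, 60, 2200]);
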